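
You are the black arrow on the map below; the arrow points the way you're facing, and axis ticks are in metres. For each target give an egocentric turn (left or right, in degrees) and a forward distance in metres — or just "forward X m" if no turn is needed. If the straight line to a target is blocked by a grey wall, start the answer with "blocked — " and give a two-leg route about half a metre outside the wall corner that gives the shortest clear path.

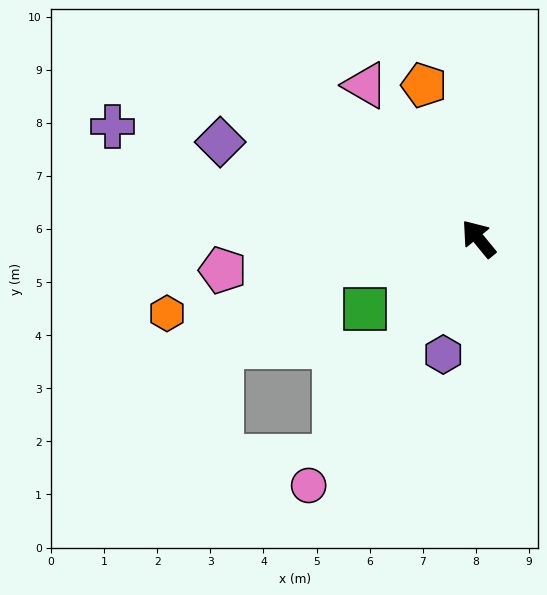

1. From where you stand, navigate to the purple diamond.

turn left 30°, forward 5.2 m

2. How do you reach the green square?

turn left 82°, forward 2.5 m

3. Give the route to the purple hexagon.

turn left 124°, forward 2.3 m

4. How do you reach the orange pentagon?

turn right 20°, forward 3.1 m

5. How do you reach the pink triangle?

turn right 3°, forward 3.6 m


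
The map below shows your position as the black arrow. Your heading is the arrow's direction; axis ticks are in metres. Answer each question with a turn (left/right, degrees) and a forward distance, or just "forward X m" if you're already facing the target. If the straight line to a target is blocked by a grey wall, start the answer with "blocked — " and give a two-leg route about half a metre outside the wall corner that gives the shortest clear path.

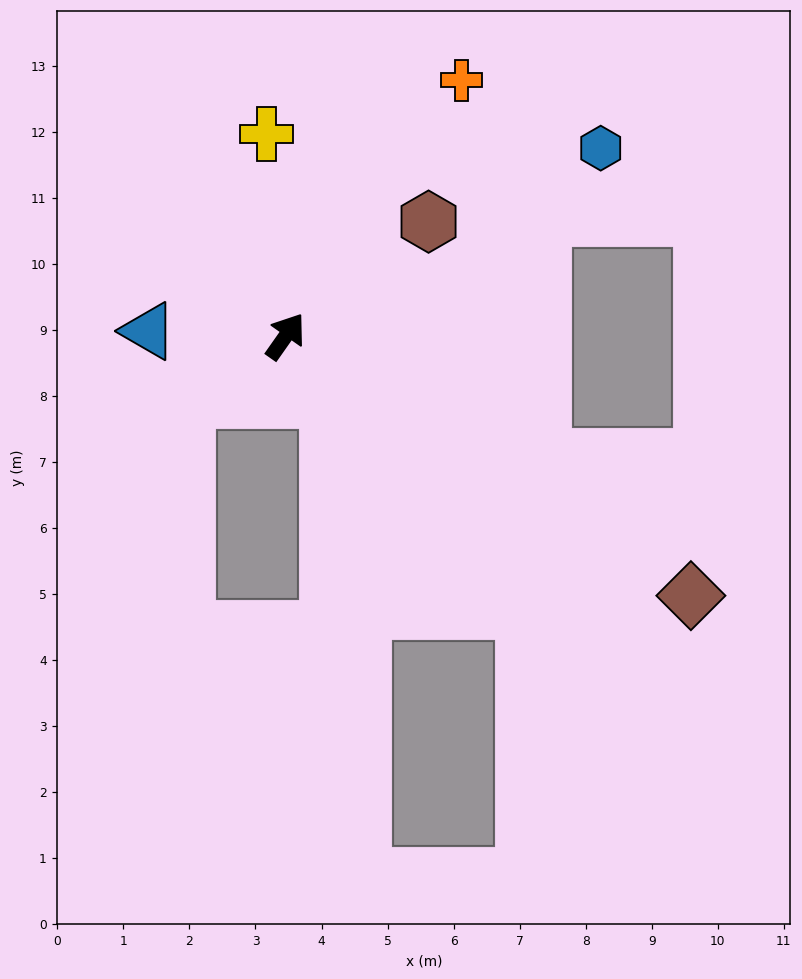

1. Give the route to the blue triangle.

turn left 123°, forward 2.1 m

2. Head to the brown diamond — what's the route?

turn right 88°, forward 7.3 m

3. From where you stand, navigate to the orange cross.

forward 4.7 m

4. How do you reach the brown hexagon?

turn right 16°, forward 2.8 m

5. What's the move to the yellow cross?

turn left 41°, forward 3.1 m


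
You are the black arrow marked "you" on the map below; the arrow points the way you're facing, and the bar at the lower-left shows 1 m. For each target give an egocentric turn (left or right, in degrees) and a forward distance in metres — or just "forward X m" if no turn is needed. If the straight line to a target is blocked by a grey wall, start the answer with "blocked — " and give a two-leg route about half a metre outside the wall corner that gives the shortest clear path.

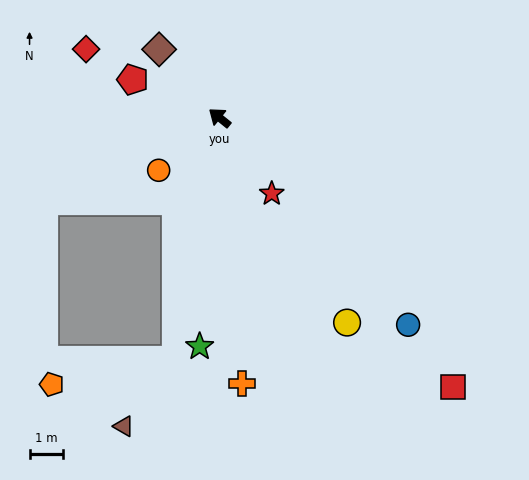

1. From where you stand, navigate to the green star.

turn left 124°, forward 6.8 m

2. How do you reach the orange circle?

turn left 80°, forward 2.4 m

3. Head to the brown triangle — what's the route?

blocked — turn left 119°, forward 7.3 m, then turn right 29°, forward 2.5 m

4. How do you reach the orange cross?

turn left 134°, forward 7.9 m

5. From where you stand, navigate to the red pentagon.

turn left 15°, forward 2.8 m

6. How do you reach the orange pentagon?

blocked — turn left 119°, forward 7.3 m, then turn right 69°, forward 3.7 m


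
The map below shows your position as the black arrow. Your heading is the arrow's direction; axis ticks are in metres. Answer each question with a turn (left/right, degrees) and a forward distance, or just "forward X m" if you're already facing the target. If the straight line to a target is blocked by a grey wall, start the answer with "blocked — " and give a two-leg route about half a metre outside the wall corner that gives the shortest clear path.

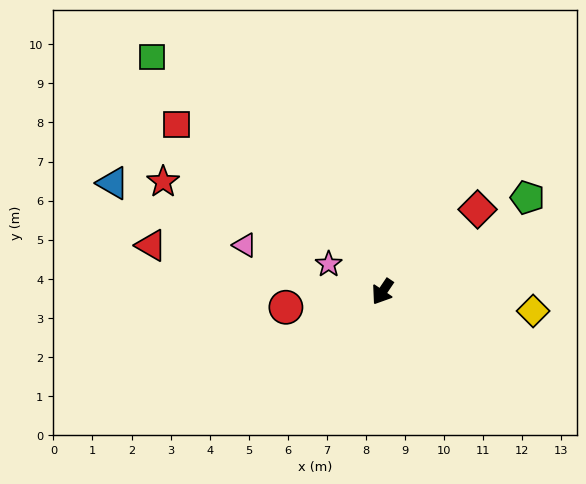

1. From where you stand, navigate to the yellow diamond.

turn left 117°, forward 3.9 m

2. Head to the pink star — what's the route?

turn right 83°, forward 1.5 m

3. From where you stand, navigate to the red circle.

turn right 47°, forward 2.5 m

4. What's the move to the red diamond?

turn left 165°, forward 3.2 m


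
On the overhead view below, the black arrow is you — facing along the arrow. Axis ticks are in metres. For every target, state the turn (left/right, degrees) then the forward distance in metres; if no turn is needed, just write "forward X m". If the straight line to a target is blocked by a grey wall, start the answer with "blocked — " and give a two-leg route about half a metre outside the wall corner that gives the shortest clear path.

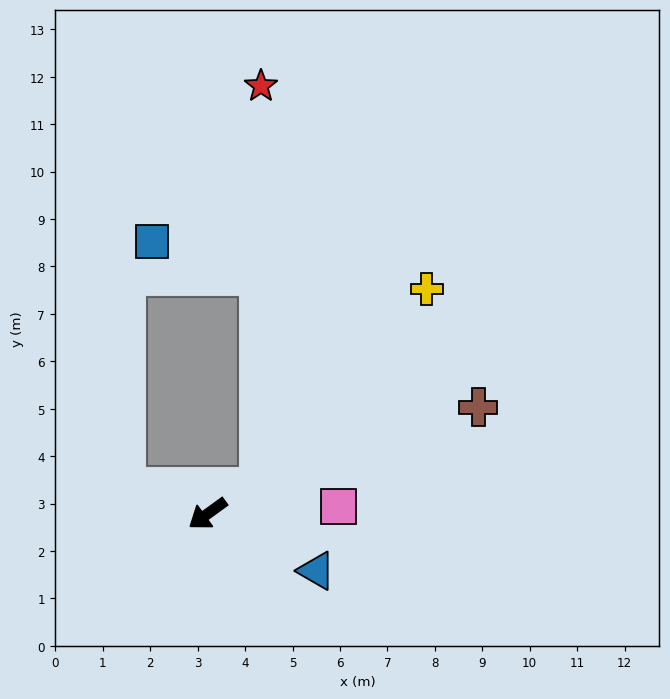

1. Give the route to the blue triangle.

turn left 116°, forward 2.6 m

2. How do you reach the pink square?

turn left 147°, forward 2.8 m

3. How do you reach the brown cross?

turn left 166°, forward 6.1 m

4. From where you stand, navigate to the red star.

blocked — turn left 171°, forward 1.2 m, then turn left 63°, forward 8.5 m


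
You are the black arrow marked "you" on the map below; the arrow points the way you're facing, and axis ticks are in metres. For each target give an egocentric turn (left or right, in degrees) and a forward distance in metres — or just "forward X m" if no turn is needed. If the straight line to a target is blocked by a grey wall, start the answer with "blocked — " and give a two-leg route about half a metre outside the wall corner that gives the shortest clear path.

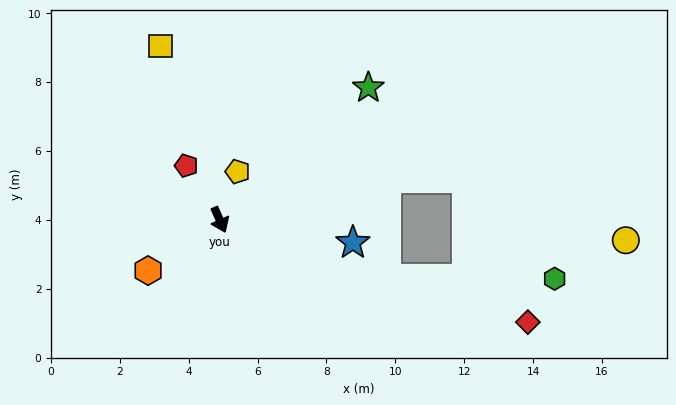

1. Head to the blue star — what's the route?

turn left 56°, forward 3.9 m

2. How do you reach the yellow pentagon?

turn left 136°, forward 1.5 m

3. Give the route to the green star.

turn left 108°, forward 5.8 m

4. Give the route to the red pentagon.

turn right 172°, forward 1.8 m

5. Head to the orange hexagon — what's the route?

turn right 79°, forward 2.5 m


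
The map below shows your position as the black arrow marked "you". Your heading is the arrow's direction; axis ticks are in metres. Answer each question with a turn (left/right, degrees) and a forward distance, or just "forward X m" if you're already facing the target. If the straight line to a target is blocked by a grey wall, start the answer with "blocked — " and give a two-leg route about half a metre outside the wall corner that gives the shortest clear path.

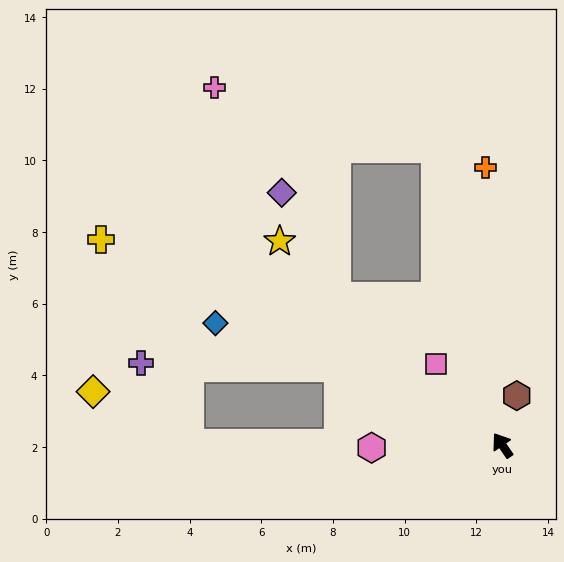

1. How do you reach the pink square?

turn left 5°, forward 2.9 m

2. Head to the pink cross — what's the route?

blocked — turn right 22°, forward 8.5 m, then turn left 63°, forward 6.4 m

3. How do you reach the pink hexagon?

turn left 57°, forward 3.6 m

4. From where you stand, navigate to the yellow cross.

turn left 28°, forward 12.6 m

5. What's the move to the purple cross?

blocked — turn left 30°, forward 5.0 m, then turn left 24°, forward 5.5 m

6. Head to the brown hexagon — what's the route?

turn right 51°, forward 1.4 m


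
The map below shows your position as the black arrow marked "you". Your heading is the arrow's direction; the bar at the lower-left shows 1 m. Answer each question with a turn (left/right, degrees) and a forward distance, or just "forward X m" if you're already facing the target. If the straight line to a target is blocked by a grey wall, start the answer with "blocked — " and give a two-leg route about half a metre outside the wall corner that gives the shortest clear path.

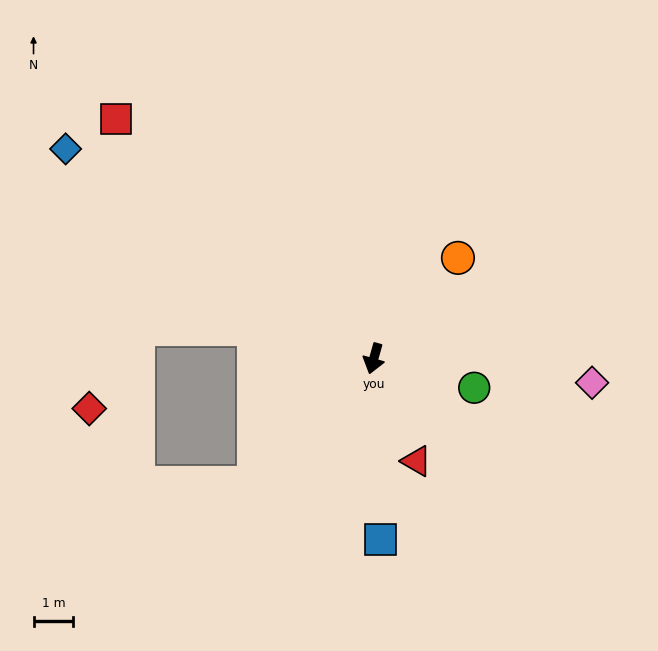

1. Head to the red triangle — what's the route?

turn left 38°, forward 2.8 m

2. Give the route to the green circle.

turn left 90°, forward 2.6 m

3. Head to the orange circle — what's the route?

turn left 156°, forward 3.3 m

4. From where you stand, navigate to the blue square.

turn left 18°, forward 4.6 m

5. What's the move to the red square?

turn right 117°, forward 8.9 m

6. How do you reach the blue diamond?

turn right 109°, forward 9.4 m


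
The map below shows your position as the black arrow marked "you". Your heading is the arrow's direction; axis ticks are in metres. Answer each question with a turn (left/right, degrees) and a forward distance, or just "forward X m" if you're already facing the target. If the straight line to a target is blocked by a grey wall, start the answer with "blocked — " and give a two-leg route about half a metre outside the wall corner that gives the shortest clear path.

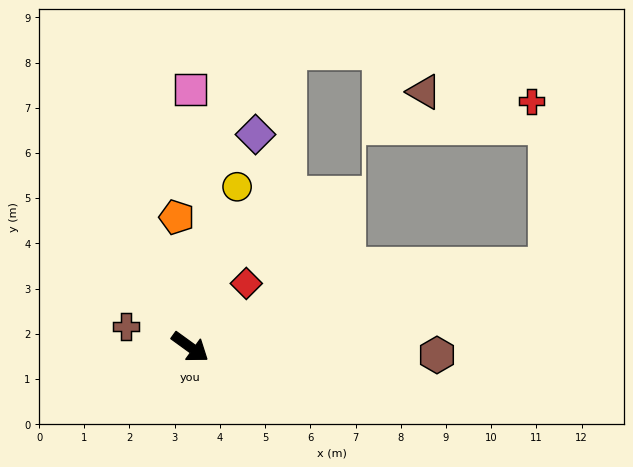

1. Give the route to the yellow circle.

turn left 110°, forward 3.7 m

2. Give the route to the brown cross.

turn right 162°, forward 1.5 m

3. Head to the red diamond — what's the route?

turn left 84°, forward 1.9 m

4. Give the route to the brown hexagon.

turn left 34°, forward 5.5 m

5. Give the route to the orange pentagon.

turn left 132°, forward 2.9 m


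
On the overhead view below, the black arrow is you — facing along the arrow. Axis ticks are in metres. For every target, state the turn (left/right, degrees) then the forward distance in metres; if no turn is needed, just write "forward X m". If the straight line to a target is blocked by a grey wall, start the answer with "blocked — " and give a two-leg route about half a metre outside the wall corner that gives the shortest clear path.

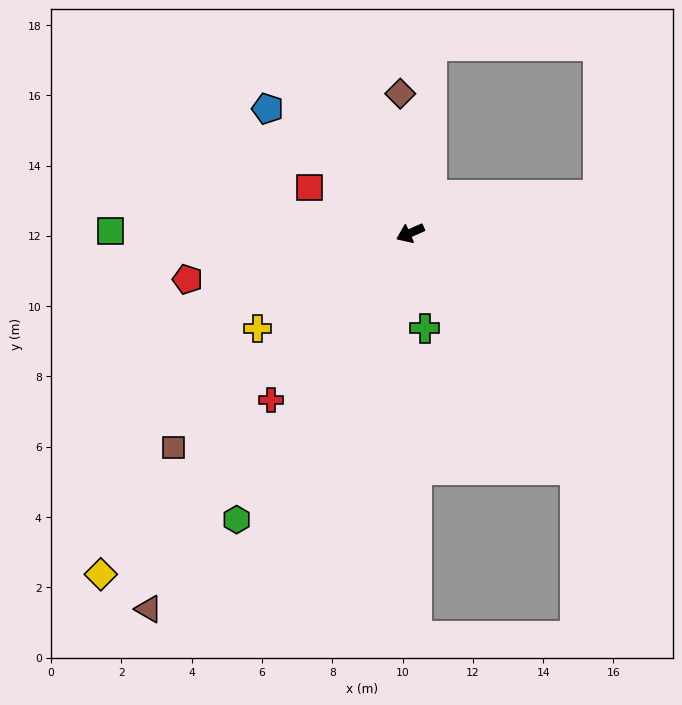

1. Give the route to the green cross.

turn left 75°, forward 2.7 m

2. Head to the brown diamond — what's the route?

turn right 110°, forward 4.0 m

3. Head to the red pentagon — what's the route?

turn right 12°, forward 6.5 m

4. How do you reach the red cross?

turn left 26°, forward 6.2 m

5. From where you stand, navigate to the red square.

turn right 48°, forward 3.1 m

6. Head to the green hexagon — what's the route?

turn left 35°, forward 9.5 m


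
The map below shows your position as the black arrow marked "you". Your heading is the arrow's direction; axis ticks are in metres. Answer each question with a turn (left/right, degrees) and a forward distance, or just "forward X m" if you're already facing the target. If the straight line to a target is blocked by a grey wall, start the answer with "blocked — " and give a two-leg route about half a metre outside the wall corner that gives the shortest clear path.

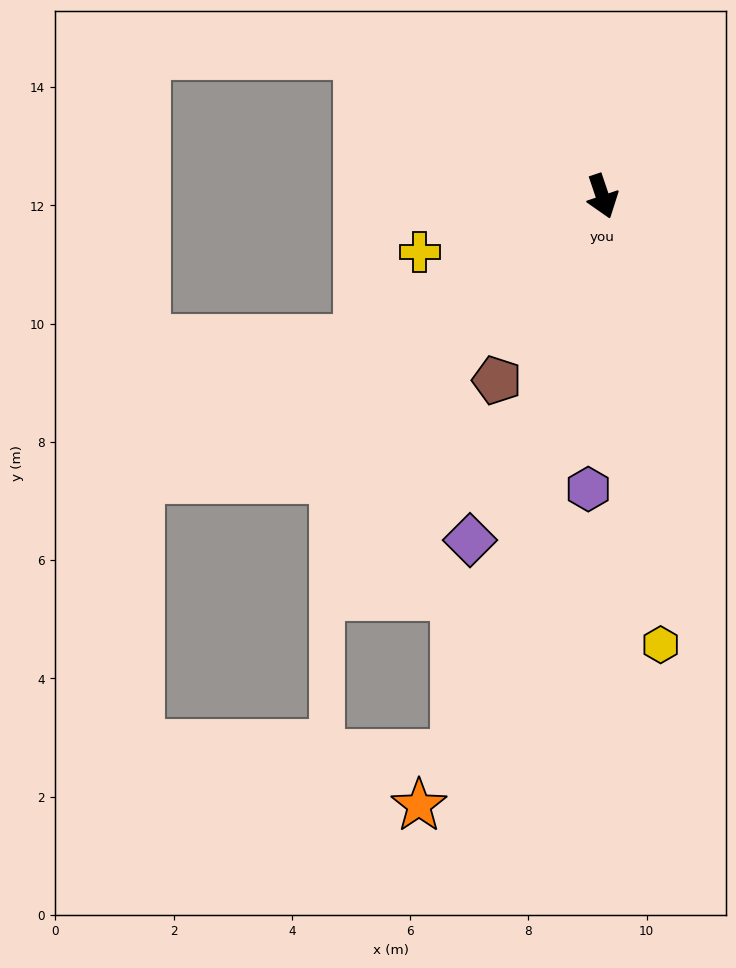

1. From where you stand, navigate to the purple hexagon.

turn right 21°, forward 5.0 m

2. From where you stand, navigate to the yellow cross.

turn right 92°, forward 3.2 m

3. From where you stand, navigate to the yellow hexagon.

turn right 11°, forward 7.6 m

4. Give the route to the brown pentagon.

turn right 49°, forward 3.6 m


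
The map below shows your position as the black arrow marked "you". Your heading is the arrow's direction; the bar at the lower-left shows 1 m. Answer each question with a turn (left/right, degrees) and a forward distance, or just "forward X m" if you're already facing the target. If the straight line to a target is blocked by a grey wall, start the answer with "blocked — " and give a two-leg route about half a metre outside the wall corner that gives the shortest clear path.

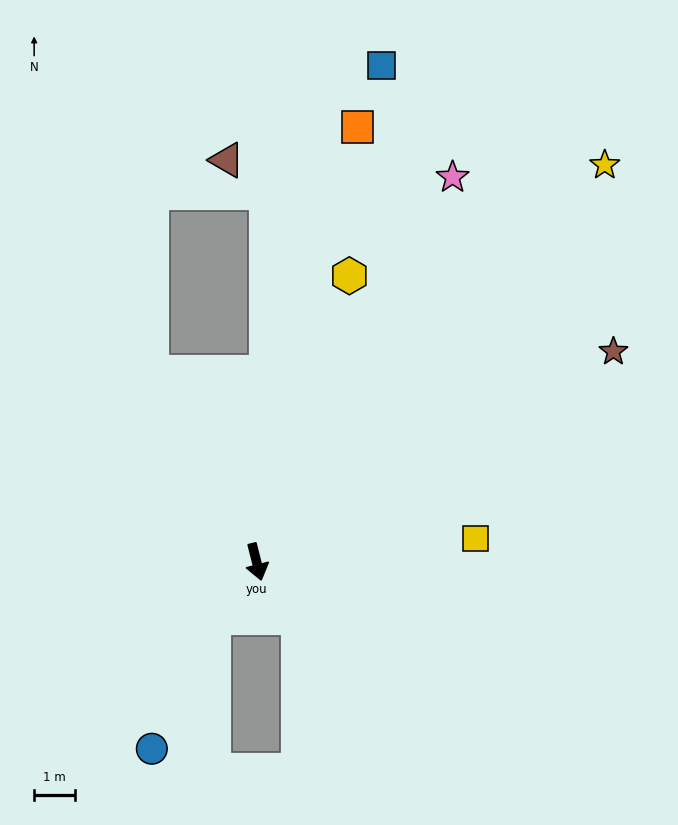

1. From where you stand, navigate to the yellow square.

turn left 82°, forward 5.3 m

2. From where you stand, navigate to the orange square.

turn left 153°, forward 10.8 m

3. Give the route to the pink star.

turn left 139°, forward 10.4 m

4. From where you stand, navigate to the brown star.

turn left 106°, forward 10.0 m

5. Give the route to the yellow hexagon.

turn left 148°, forward 7.3 m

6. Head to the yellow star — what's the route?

turn left 125°, forward 12.8 m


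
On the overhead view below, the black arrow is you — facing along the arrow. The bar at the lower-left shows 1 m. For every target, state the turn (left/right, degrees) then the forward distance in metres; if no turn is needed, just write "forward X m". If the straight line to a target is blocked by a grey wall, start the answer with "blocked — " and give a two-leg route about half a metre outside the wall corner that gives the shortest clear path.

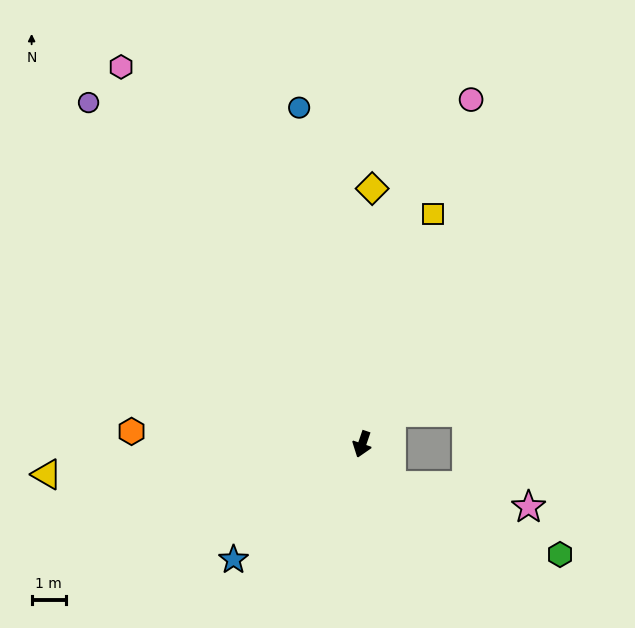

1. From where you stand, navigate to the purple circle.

turn right 122°, forward 12.8 m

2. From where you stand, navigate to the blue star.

turn right 29°, forward 5.1 m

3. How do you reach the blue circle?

turn right 151°, forward 10.0 m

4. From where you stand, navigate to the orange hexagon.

turn right 74°, forward 6.8 m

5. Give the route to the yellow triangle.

turn right 66°, forward 9.3 m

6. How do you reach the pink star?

blocked — turn left 54°, forward 1.5 m, then turn left 46°, forward 4.1 m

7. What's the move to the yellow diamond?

turn right 163°, forward 7.5 m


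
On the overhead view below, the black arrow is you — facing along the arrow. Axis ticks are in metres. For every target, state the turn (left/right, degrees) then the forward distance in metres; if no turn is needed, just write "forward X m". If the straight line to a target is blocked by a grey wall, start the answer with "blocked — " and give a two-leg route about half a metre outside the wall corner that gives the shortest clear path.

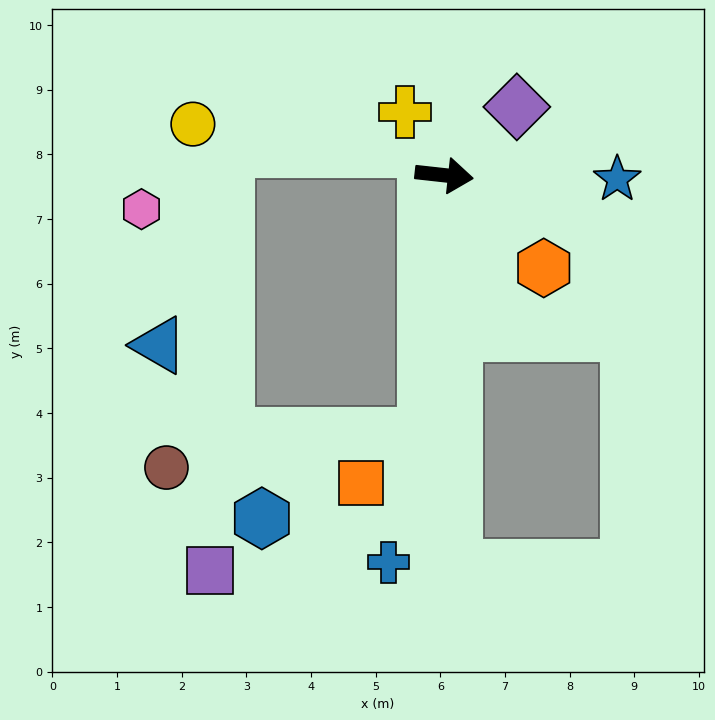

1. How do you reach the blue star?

turn left 5°, forward 2.7 m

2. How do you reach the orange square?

blocked — turn right 88°, forward 4.0 m, then turn right 49°, forward 1.2 m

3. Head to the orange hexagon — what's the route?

turn right 37°, forward 2.1 m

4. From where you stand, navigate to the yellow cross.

turn left 128°, forward 1.1 m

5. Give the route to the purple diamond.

turn left 50°, forward 1.5 m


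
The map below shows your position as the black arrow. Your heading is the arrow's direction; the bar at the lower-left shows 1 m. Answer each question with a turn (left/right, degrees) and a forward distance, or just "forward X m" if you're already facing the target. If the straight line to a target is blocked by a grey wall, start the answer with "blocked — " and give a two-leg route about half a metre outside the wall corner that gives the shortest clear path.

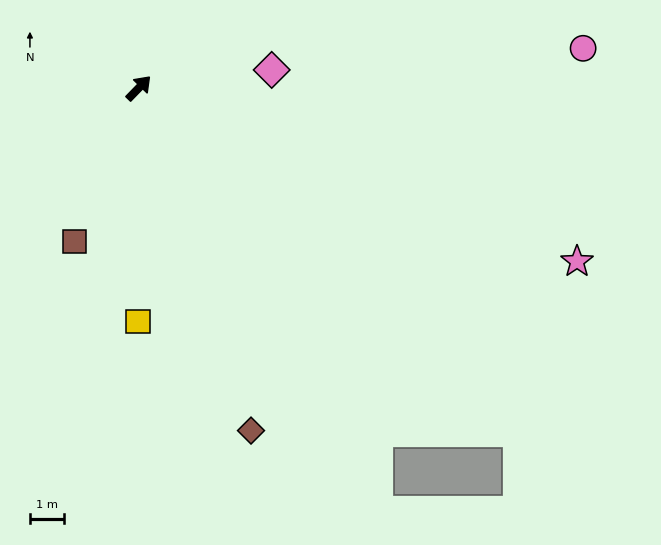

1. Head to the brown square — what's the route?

turn right 159°, forward 4.8 m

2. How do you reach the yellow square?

turn right 136°, forward 6.8 m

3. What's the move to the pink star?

turn right 67°, forward 13.6 m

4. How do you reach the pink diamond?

turn right 38°, forward 3.9 m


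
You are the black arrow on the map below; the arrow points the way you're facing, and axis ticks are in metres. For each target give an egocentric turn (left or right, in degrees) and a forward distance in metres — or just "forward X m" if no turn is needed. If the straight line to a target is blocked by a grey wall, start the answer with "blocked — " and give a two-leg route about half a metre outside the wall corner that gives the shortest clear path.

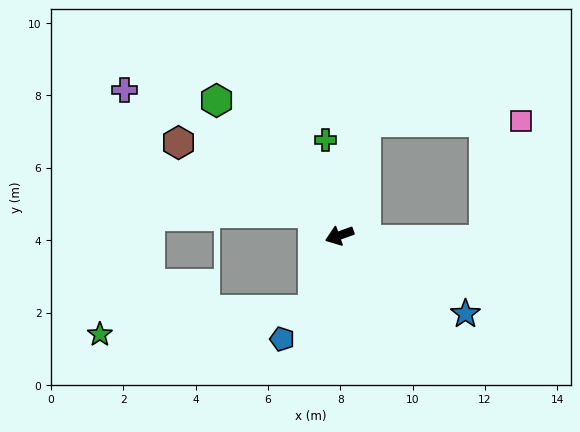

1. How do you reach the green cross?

turn right 101°, forward 2.7 m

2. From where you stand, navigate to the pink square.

blocked — turn right 123°, forward 3.2 m, then turn right 76°, forward 4.3 m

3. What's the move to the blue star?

turn left 128°, forward 4.1 m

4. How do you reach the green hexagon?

turn right 67°, forward 5.0 m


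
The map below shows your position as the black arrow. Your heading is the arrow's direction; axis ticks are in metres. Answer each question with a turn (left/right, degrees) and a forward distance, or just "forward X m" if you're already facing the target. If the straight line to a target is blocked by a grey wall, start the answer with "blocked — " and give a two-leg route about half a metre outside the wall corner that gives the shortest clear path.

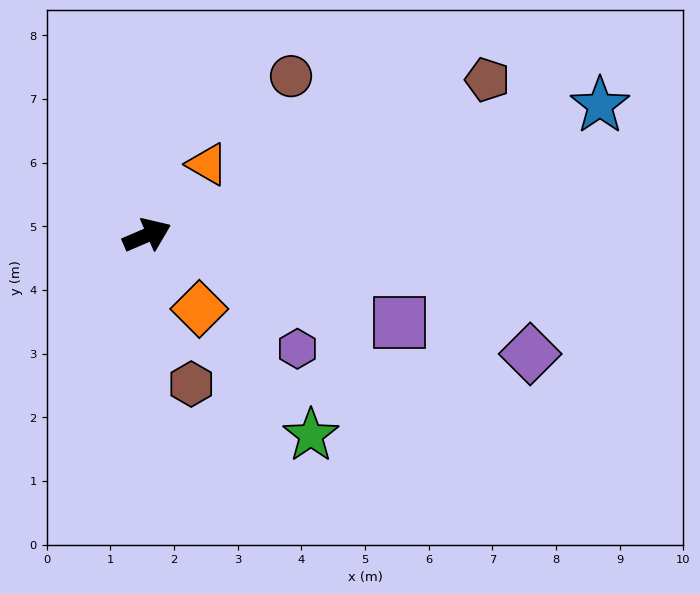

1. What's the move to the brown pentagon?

forward 5.9 m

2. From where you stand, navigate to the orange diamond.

turn right 78°, forward 1.4 m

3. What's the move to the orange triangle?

turn left 26°, forward 1.5 m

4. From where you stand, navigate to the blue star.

turn right 7°, forward 7.4 m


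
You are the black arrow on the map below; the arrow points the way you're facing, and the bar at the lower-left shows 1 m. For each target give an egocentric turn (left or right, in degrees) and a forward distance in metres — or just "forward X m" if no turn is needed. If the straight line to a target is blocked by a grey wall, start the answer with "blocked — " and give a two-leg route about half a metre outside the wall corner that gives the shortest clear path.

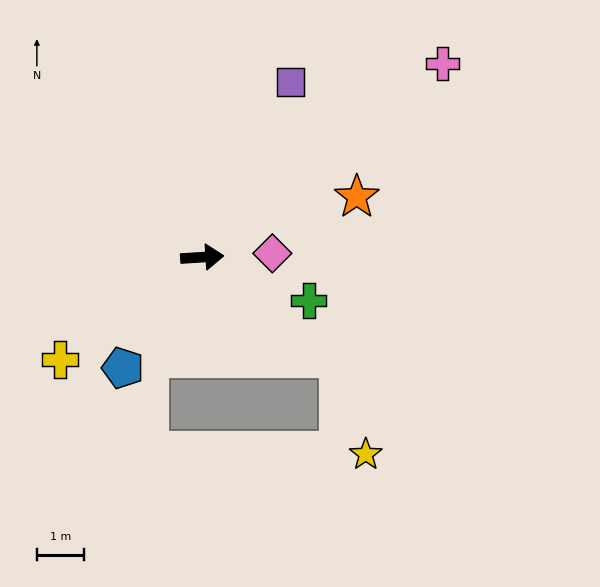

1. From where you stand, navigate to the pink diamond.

forward 1.5 m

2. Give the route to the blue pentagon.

turn right 129°, forward 2.9 m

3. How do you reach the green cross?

turn right 26°, forward 2.5 m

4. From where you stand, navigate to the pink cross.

turn left 35°, forward 6.6 m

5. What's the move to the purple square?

turn left 60°, forward 4.2 m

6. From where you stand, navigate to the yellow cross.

turn right 148°, forward 3.7 m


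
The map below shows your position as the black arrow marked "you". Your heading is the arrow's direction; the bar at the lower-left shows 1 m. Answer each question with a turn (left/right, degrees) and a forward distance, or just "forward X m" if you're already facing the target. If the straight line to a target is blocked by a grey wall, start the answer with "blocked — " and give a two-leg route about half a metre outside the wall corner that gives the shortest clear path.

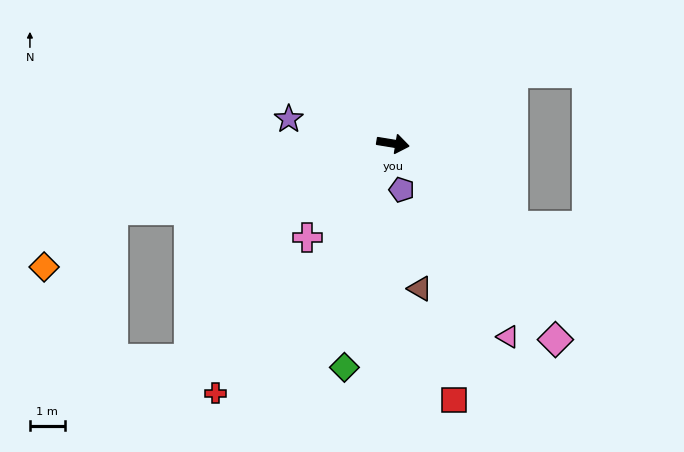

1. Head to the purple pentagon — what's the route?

turn right 70°, forward 1.4 m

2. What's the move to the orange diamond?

blocked — turn right 157°, forward 8.3 m, then turn left 25°, forward 2.6 m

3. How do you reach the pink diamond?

turn right 41°, forward 7.3 m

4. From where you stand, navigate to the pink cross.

turn right 123°, forward 3.7 m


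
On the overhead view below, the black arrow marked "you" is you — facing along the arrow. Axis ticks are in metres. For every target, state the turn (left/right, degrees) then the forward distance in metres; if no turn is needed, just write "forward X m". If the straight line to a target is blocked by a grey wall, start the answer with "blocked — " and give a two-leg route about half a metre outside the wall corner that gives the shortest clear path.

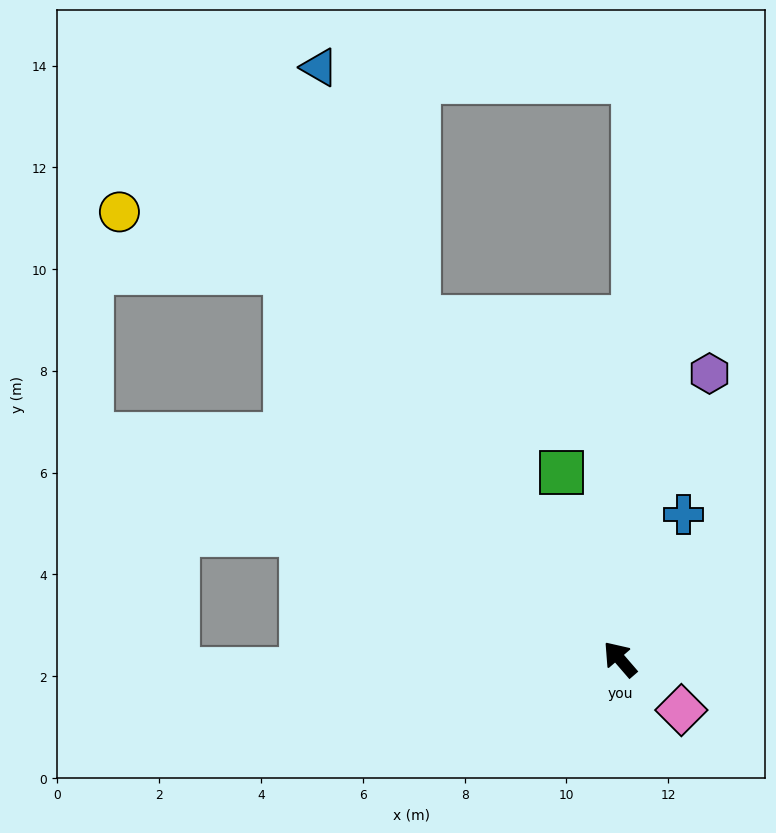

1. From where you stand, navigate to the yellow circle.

blocked — forward 10.0 m, then turn left 29°, forward 3.5 m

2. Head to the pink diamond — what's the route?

turn right 170°, forward 1.6 m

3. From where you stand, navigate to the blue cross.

turn right 65°, forward 3.1 m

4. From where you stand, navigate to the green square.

turn right 24°, forward 3.8 m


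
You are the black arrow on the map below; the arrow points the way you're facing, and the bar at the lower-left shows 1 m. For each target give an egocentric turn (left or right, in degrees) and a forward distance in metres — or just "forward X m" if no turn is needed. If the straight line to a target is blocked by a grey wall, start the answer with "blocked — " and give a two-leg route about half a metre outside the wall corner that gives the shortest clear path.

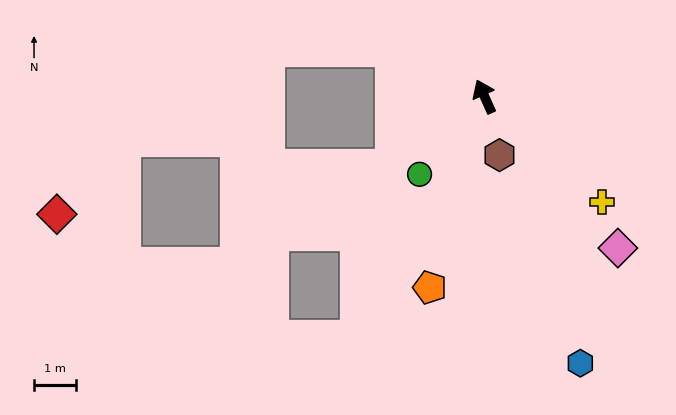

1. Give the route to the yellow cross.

turn right 156°, forward 3.8 m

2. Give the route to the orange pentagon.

turn left 140°, forward 4.8 m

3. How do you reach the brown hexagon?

turn left 170°, forward 1.5 m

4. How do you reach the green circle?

turn left 116°, forward 2.4 m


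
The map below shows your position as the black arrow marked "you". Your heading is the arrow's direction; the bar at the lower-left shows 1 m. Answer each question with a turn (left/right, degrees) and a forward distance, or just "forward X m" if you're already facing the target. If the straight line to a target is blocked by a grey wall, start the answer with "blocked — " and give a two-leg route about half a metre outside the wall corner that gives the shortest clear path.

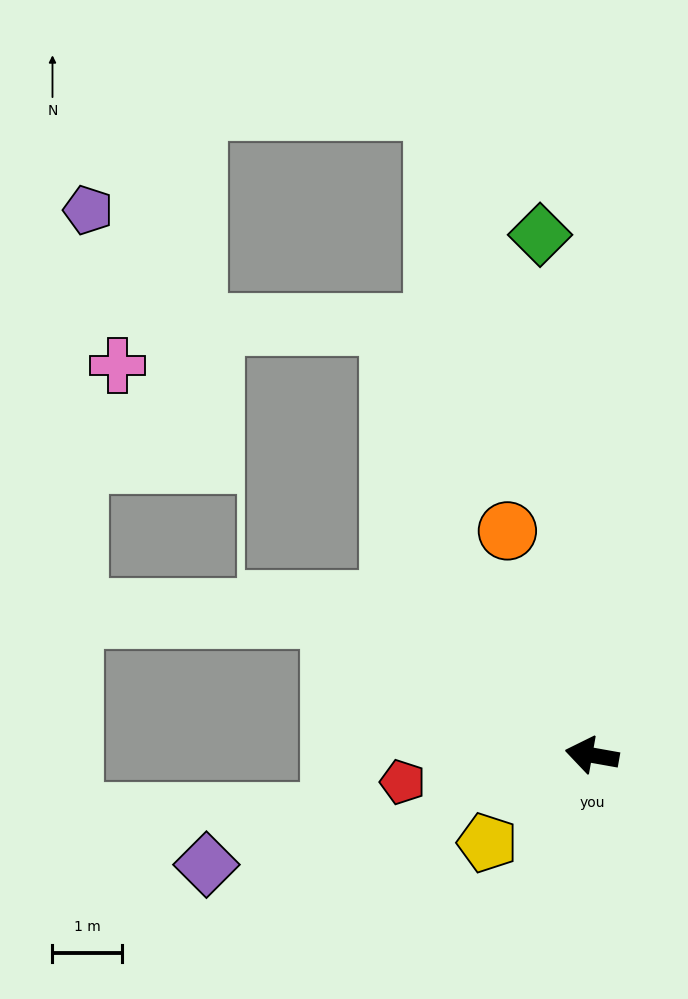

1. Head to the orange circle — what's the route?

turn right 59°, forward 3.5 m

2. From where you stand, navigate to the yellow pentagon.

turn left 50°, forward 2.0 m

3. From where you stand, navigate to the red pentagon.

turn left 18°, forward 2.8 m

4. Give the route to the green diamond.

turn right 74°, forward 7.6 m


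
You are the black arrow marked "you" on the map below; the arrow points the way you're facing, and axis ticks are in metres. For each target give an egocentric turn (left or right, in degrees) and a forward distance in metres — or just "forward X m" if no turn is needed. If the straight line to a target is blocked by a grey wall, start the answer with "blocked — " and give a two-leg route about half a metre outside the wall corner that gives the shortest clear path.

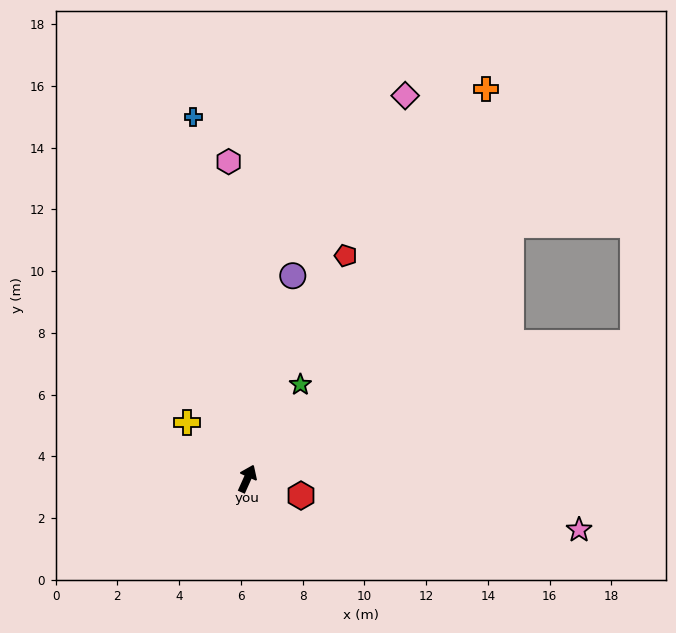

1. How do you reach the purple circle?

turn left 12°, forward 6.7 m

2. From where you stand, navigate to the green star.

turn right 5°, forward 3.5 m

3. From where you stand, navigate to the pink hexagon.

turn left 28°, forward 10.3 m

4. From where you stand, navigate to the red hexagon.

turn right 83°, forward 1.8 m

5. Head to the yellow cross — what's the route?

turn left 71°, forward 2.7 m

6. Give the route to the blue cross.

turn left 33°, forward 11.8 m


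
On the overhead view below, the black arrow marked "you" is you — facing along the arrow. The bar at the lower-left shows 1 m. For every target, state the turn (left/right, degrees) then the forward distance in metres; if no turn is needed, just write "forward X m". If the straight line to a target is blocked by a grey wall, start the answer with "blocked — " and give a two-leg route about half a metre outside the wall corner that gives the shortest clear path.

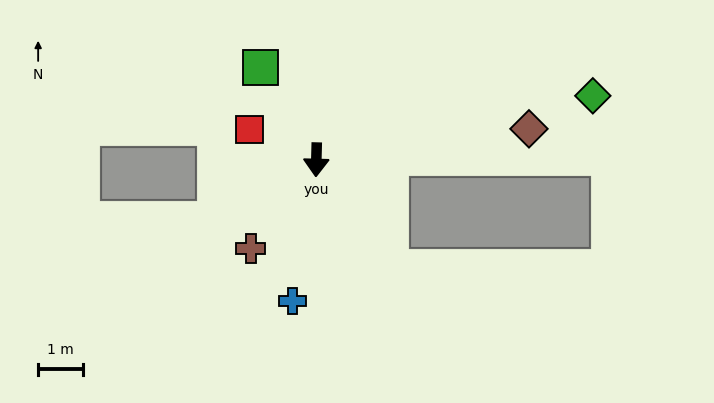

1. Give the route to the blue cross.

turn right 8°, forward 3.2 m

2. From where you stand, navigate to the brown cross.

turn right 35°, forward 2.4 m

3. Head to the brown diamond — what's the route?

turn left 100°, forward 4.8 m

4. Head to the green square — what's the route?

turn right 147°, forward 2.4 m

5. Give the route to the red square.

turn right 113°, forward 1.6 m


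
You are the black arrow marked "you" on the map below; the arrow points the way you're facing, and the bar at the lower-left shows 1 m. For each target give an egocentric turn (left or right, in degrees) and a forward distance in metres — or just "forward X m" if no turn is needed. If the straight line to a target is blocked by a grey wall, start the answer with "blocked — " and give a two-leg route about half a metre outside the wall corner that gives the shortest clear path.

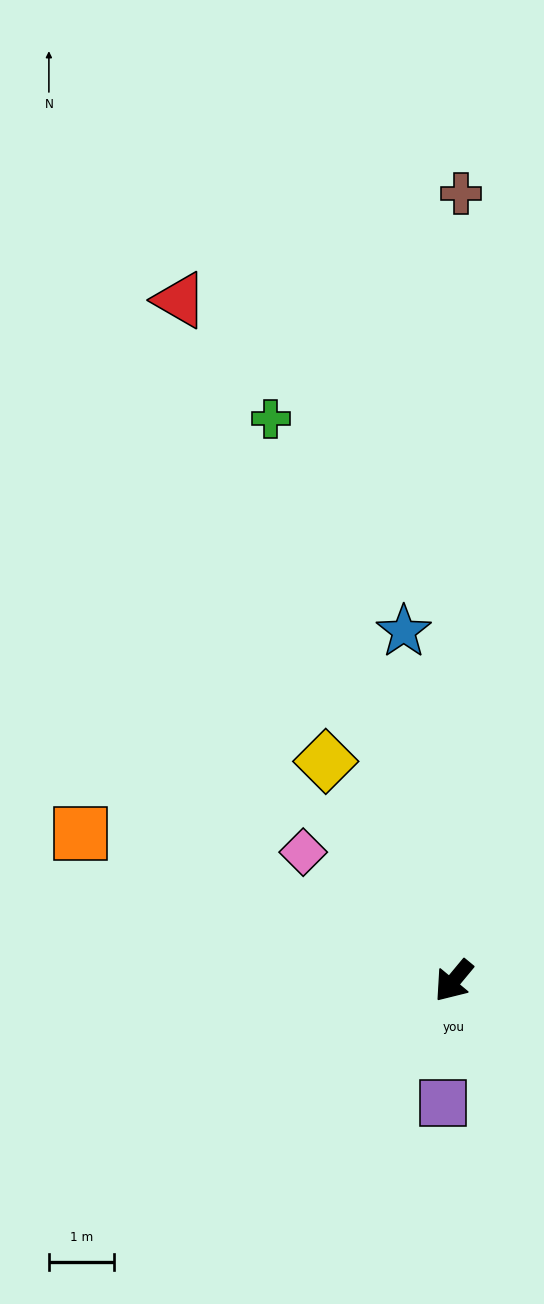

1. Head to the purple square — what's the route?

turn left 35°, forward 1.9 m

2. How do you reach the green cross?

turn right 122°, forward 9.0 m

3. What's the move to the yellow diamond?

turn right 110°, forward 3.9 m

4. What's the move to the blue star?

turn right 132°, forward 5.4 m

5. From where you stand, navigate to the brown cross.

turn right 141°, forward 12.0 m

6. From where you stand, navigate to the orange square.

turn right 72°, forward 6.1 m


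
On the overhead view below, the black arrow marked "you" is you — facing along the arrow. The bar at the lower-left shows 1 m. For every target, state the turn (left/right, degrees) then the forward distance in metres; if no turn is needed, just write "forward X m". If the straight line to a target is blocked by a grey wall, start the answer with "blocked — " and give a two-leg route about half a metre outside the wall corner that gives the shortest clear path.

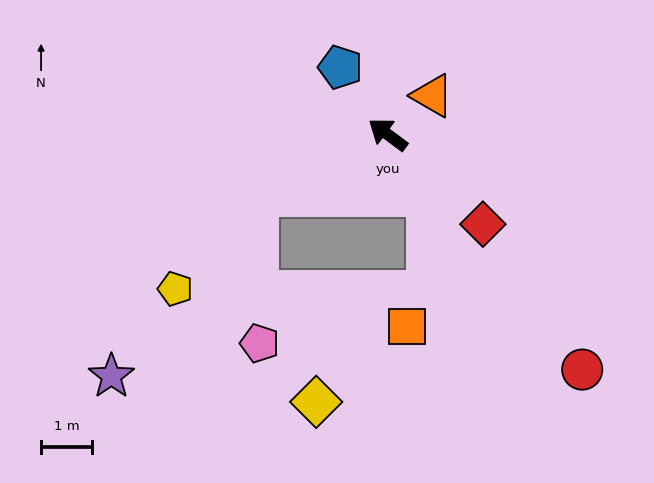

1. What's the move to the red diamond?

turn left 173°, forward 2.6 m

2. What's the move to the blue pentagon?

turn right 18°, forward 1.6 m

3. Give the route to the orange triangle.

turn right 102°, forward 1.2 m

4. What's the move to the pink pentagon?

blocked — turn left 62°, forward 2.8 m, then turn left 66°, forward 2.9 m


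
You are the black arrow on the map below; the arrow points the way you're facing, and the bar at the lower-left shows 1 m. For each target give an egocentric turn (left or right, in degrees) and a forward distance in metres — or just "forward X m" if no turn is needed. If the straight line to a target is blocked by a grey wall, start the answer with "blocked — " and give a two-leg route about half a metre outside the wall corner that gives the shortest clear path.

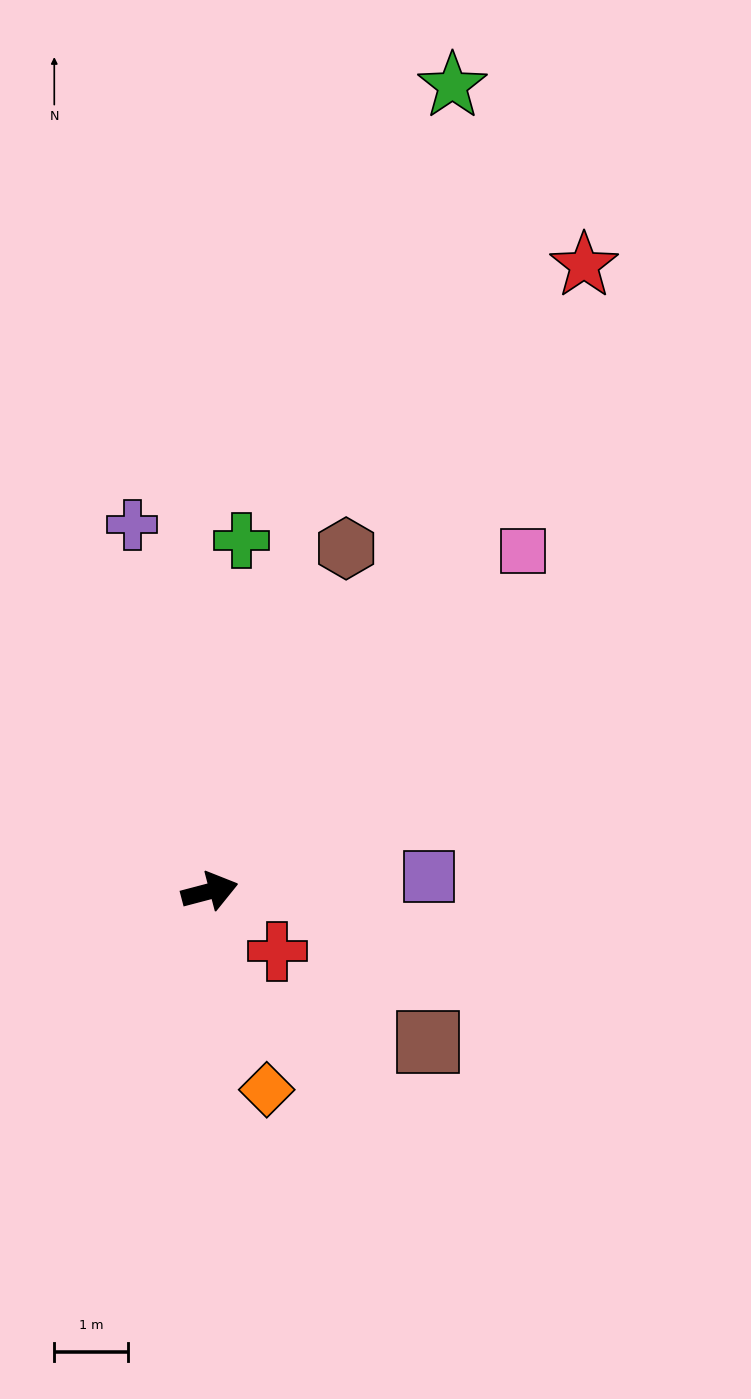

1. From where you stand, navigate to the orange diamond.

turn right 89°, forward 2.8 m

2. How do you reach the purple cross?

turn left 87°, forward 5.1 m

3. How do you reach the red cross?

turn right 56°, forward 1.2 m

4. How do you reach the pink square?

turn left 33°, forward 6.3 m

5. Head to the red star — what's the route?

turn left 44°, forward 9.9 m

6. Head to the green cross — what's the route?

turn left 70°, forward 4.8 m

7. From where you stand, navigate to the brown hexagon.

turn left 54°, forward 5.0 m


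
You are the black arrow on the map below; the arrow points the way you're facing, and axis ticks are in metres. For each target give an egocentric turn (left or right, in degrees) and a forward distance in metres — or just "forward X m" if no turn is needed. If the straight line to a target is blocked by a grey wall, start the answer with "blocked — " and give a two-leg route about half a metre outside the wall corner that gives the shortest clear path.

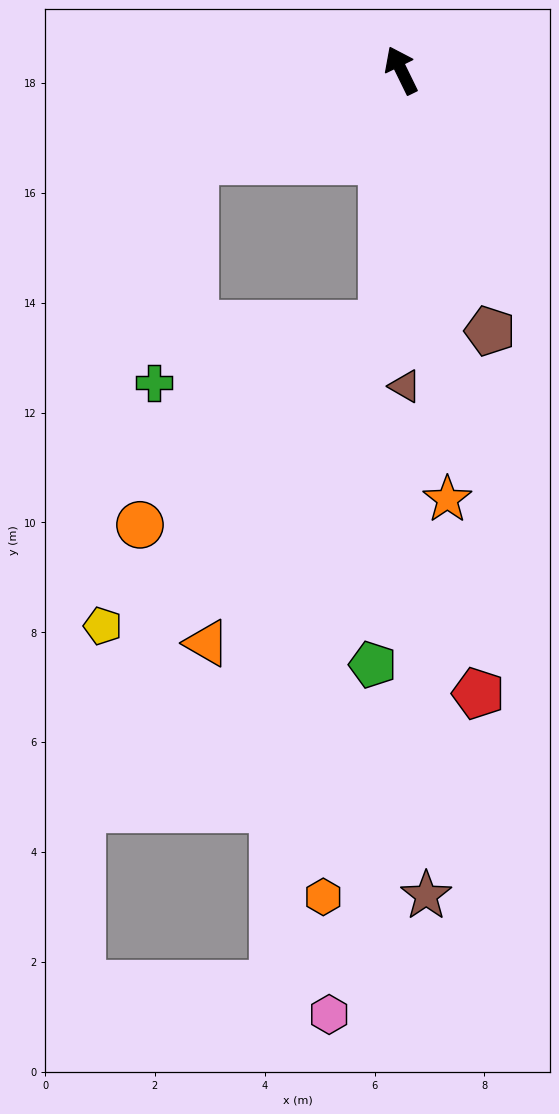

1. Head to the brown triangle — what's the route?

turn left 155°, forward 5.8 m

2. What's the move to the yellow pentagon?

blocked — turn left 150°, forward 4.6 m, then turn right 39°, forward 7.5 m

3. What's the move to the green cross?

blocked — turn left 88°, forward 4.1 m, then turn left 55°, forward 4.1 m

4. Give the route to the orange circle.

blocked — turn left 150°, forward 4.6 m, then turn right 46°, forward 5.7 m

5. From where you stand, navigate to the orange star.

turn left 160°, forward 7.9 m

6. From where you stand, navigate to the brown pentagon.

turn left 173°, forward 5.0 m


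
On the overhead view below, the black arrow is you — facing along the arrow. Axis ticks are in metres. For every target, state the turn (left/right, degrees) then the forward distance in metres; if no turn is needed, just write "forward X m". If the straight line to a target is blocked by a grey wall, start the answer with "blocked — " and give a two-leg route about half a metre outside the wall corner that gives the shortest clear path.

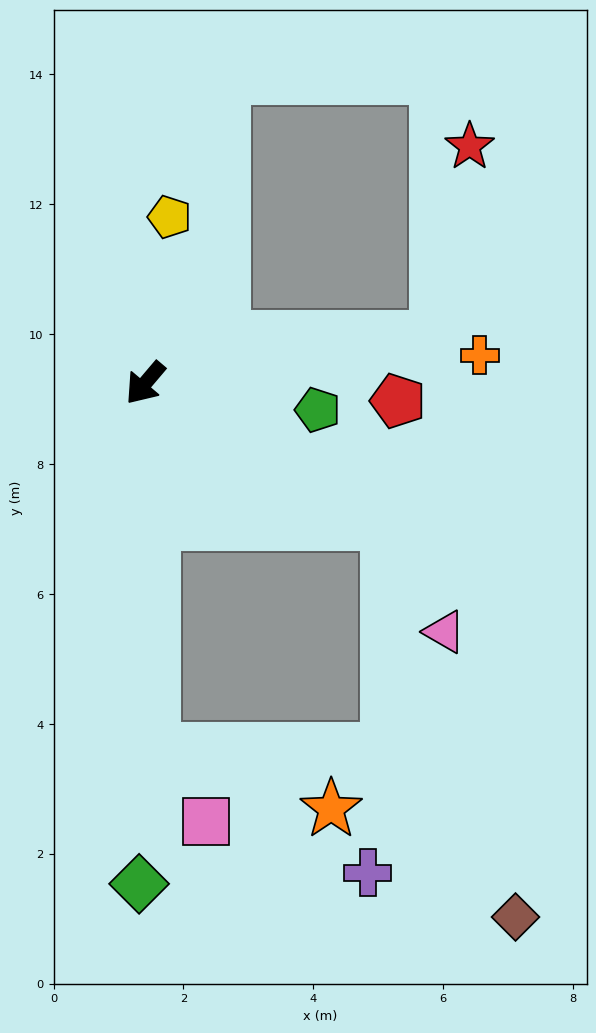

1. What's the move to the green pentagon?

turn left 122°, forward 2.7 m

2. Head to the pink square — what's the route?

blocked — turn left 41°, forward 5.7 m, then turn left 36°, forward 1.4 m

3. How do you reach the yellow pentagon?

turn right 148°, forward 2.6 m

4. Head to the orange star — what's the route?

blocked — turn left 41°, forward 5.7 m, then turn left 71°, forward 2.9 m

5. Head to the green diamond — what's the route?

turn left 40°, forward 7.7 m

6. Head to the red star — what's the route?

blocked — turn left 139°, forward 4.6 m, then turn left 72°, forward 3.0 m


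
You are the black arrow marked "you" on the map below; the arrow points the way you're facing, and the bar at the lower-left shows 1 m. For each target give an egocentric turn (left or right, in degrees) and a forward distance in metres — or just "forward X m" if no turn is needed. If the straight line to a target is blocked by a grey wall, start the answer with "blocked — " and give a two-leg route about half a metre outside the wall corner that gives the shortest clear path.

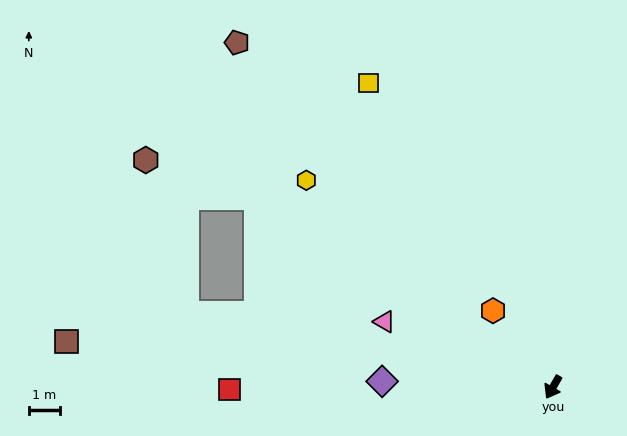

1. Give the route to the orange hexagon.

turn right 112°, forward 3.1 m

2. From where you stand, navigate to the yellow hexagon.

turn right 100°, forward 10.3 m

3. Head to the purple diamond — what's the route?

turn right 62°, forward 5.5 m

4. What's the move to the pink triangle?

turn right 81°, forward 5.8 m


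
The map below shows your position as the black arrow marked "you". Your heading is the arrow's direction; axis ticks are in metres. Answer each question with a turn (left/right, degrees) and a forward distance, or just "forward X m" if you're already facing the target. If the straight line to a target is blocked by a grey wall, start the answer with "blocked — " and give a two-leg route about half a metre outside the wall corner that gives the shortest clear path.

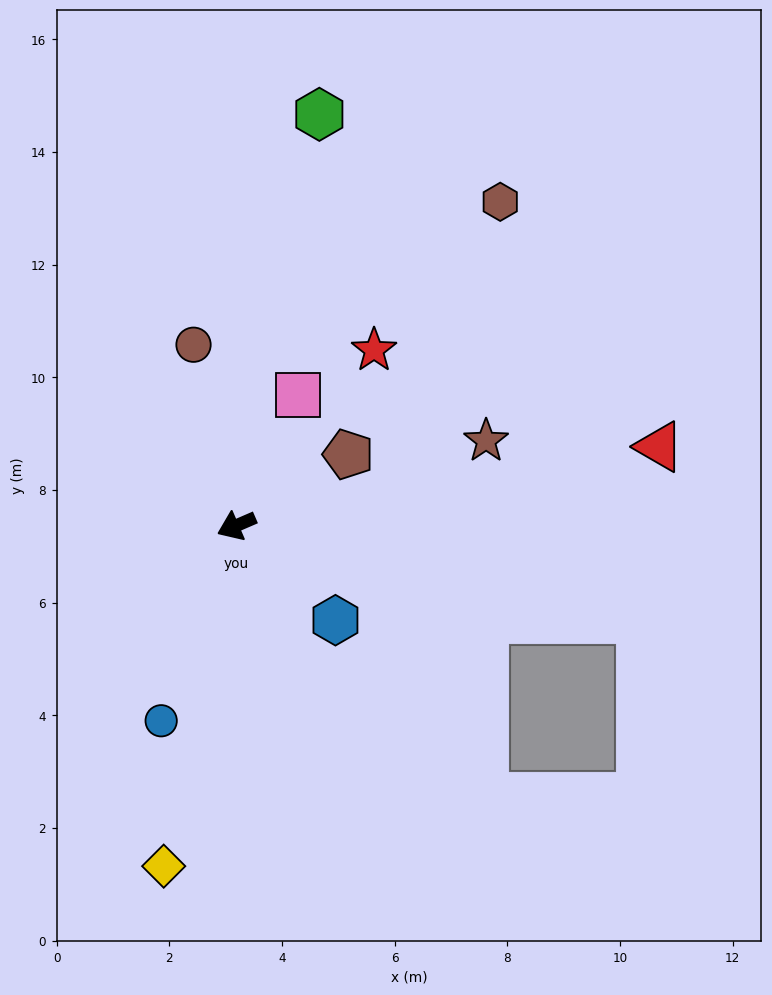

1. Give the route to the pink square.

turn right 139°, forward 2.6 m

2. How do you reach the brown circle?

turn right 100°, forward 3.3 m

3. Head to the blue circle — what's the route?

turn left 46°, forward 3.7 m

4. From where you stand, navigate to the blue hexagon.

turn left 113°, forward 2.4 m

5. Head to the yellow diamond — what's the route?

turn left 55°, forward 6.2 m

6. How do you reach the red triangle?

turn left 167°, forward 7.6 m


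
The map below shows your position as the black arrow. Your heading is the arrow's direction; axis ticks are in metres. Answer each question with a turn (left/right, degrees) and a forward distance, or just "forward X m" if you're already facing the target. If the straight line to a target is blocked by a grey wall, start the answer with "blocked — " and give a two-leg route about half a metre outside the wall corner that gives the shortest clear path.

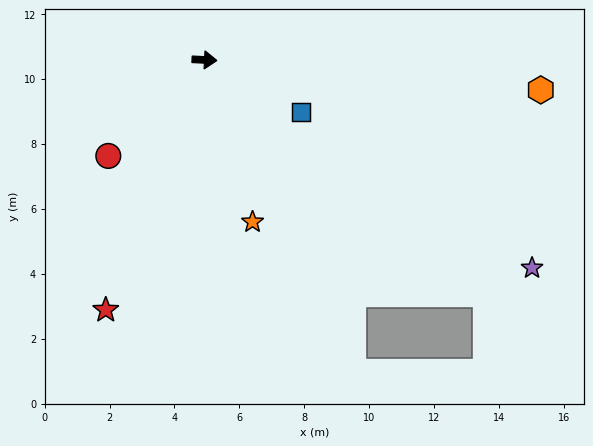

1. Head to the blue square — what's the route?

turn right 26°, forward 3.4 m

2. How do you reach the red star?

turn right 109°, forward 8.3 m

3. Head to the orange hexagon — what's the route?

turn right 2°, forward 10.4 m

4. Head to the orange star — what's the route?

turn right 71°, forward 5.2 m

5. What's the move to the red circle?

turn right 132°, forward 4.2 m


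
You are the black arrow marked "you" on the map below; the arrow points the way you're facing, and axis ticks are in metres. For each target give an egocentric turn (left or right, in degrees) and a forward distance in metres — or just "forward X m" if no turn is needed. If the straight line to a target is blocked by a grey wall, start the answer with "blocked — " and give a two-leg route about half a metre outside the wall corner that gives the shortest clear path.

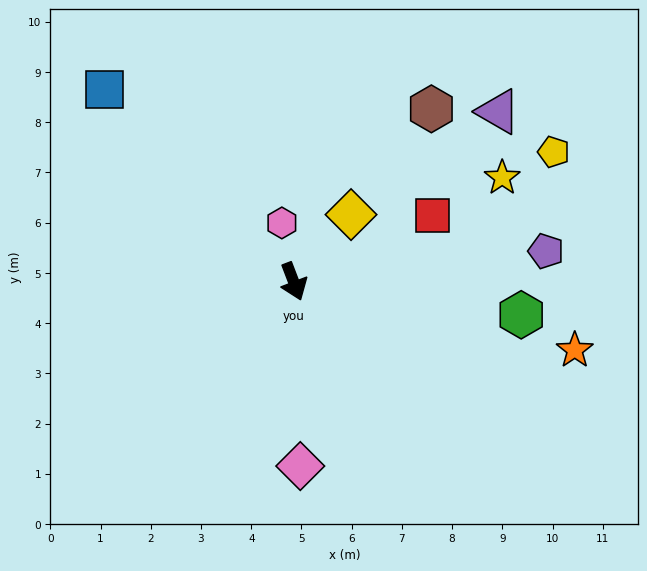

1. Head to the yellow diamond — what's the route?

turn left 118°, forward 1.8 m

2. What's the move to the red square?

turn left 94°, forward 3.1 m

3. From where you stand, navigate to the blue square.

turn right 156°, forward 5.4 m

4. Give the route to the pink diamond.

turn right 19°, forward 3.7 m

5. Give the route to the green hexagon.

turn left 61°, forward 4.6 m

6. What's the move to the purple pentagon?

turn left 76°, forward 5.1 m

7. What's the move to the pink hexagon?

turn left 170°, forward 1.2 m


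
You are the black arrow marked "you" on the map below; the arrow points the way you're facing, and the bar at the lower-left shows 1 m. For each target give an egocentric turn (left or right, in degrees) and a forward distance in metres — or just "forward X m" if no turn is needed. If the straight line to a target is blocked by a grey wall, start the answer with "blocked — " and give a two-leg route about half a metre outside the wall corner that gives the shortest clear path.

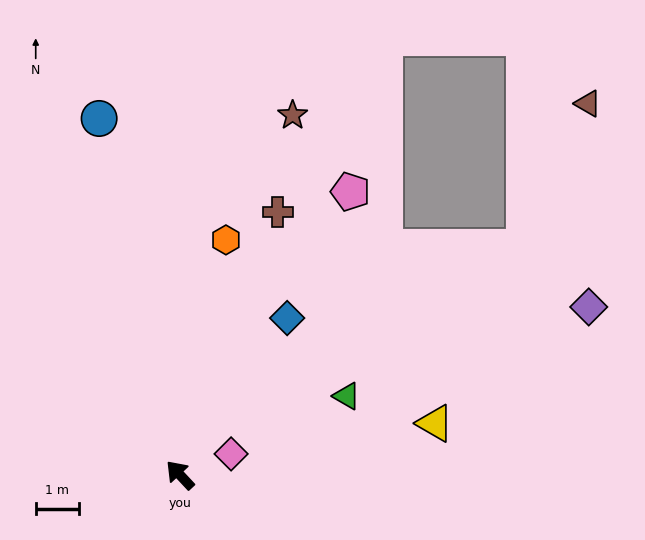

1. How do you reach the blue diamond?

turn right 77°, forward 4.4 m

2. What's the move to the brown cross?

turn right 63°, forward 6.5 m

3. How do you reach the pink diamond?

turn right 111°, forward 1.3 m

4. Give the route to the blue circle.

turn right 30°, forward 8.5 m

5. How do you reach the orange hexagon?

turn right 54°, forward 5.6 m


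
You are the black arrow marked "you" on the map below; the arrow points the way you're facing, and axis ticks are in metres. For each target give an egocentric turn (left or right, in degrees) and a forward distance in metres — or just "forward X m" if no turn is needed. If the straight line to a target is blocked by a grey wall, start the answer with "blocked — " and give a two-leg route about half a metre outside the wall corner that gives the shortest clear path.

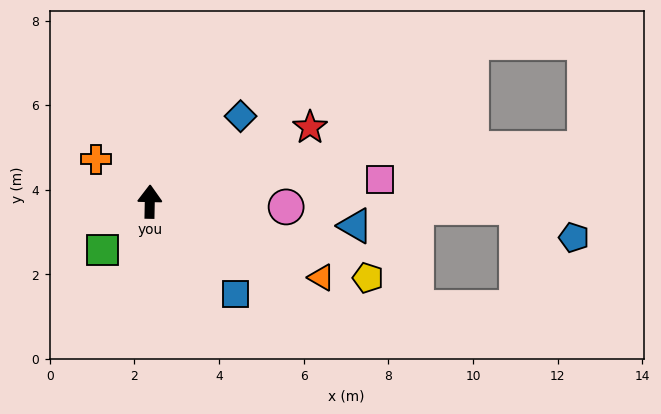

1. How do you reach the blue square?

turn right 136°, forward 3.0 m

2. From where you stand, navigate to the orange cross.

turn left 53°, forward 1.6 m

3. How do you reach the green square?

turn left 137°, forward 1.6 m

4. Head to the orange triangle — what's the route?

turn right 113°, forward 4.4 m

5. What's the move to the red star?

turn right 64°, forward 4.2 m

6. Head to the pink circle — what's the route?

turn right 91°, forward 3.2 m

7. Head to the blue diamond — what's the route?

turn right 46°, forward 2.9 m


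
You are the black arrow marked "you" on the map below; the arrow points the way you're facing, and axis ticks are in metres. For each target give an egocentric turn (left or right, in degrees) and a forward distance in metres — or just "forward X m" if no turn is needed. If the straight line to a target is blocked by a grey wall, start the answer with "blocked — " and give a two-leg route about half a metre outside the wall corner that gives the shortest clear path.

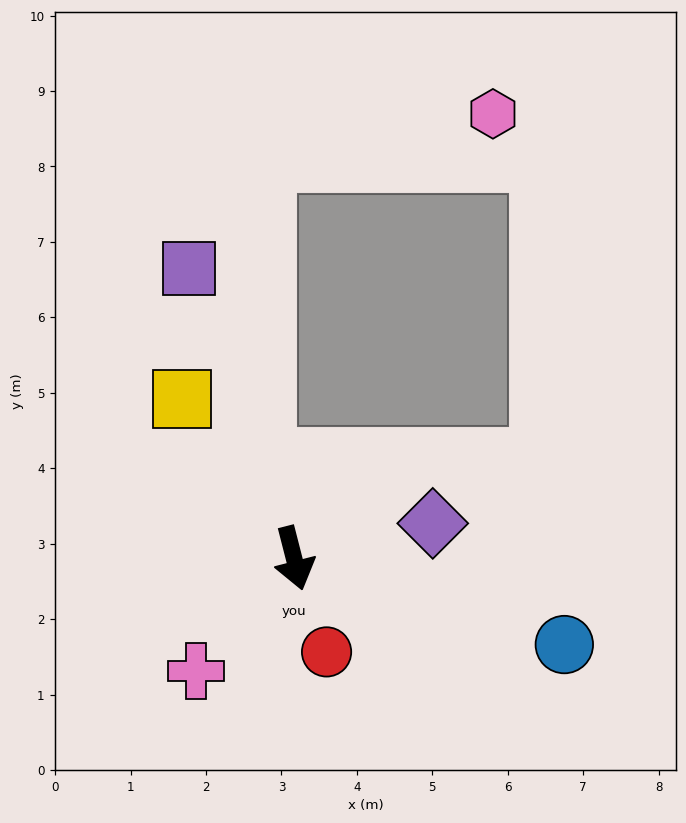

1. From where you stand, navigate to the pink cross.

turn right 55°, forward 2.0 m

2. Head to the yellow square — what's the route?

turn right 159°, forward 2.6 m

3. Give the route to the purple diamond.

turn left 90°, forward 1.9 m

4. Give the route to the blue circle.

turn left 58°, forward 3.8 m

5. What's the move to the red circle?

turn left 5°, forward 1.3 m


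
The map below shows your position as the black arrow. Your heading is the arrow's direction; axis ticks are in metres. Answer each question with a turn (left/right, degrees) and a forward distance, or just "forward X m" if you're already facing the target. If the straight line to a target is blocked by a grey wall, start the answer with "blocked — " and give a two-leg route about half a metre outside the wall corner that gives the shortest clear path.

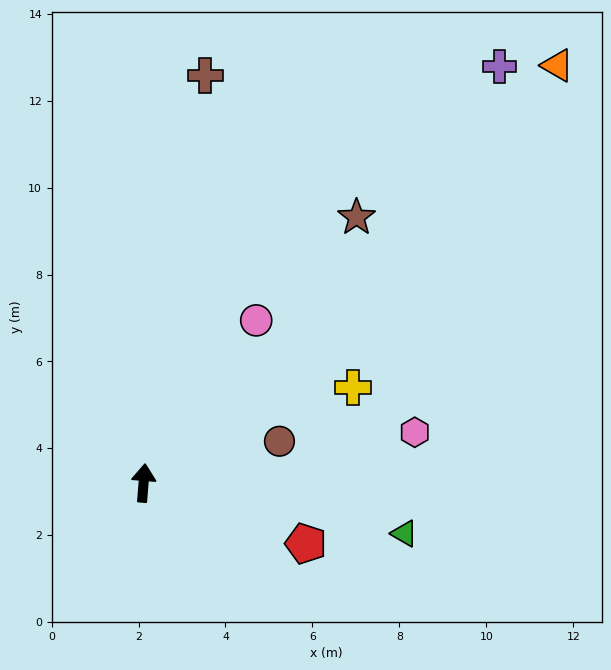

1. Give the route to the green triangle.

turn right 96°, forward 6.1 m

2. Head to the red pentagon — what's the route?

turn right 106°, forward 4.0 m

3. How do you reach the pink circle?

turn right 30°, forward 4.5 m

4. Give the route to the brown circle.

turn right 68°, forward 3.3 m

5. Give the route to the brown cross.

turn right 4°, forward 9.5 m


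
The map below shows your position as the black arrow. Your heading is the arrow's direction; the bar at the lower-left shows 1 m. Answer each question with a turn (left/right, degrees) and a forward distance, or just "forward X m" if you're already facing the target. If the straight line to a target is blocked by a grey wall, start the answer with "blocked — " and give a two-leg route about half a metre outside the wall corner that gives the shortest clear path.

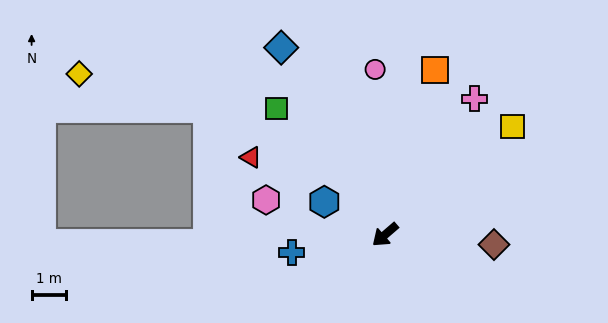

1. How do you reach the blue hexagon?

turn right 69°, forward 2.0 m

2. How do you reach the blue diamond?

turn right 102°, forward 6.2 m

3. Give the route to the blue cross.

turn right 30°, forward 2.7 m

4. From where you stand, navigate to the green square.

turn right 90°, forward 4.8 m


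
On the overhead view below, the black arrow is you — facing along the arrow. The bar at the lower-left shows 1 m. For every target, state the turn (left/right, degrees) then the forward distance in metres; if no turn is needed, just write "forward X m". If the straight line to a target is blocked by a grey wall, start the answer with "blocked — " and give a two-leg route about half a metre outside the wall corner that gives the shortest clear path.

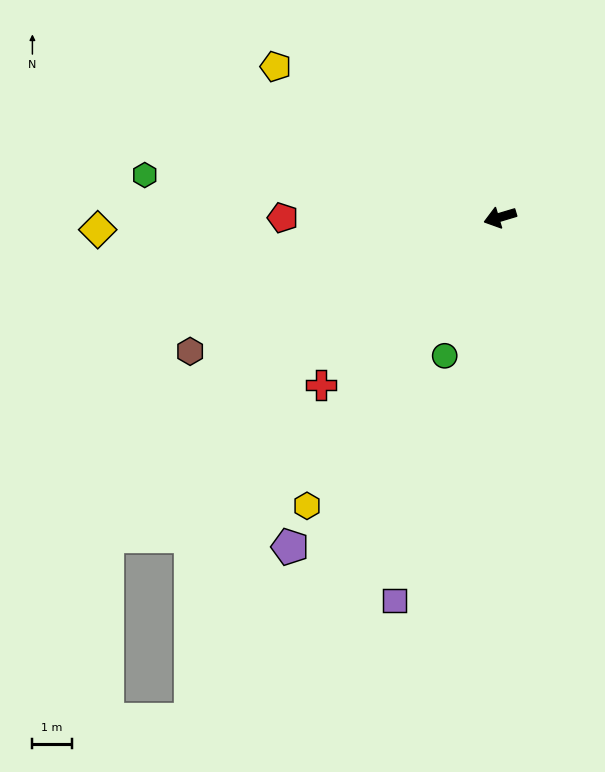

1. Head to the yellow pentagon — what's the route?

turn right 51°, forward 6.9 m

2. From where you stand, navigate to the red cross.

turn left 26°, forward 6.3 m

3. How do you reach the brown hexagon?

turn left 7°, forward 8.6 m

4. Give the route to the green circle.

turn left 52°, forward 3.8 m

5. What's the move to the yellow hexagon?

turn left 40°, forward 8.9 m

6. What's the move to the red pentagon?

turn right 17°, forward 5.6 m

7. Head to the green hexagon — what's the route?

turn right 23°, forward 9.1 m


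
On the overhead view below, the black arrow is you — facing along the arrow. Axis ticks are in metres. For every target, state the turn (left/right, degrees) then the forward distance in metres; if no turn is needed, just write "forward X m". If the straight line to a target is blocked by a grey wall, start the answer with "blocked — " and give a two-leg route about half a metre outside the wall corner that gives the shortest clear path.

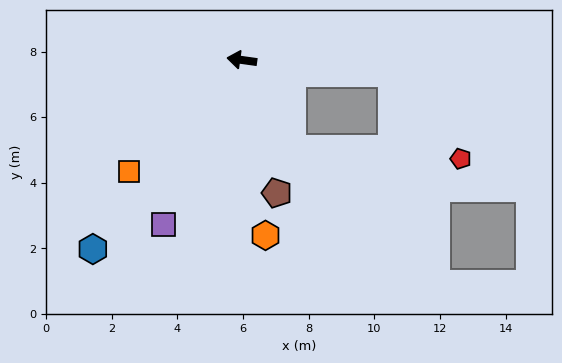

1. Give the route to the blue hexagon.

turn left 60°, forward 7.3 m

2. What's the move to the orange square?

turn left 53°, forward 4.8 m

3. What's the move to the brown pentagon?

turn left 113°, forward 4.2 m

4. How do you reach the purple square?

turn left 72°, forward 5.6 m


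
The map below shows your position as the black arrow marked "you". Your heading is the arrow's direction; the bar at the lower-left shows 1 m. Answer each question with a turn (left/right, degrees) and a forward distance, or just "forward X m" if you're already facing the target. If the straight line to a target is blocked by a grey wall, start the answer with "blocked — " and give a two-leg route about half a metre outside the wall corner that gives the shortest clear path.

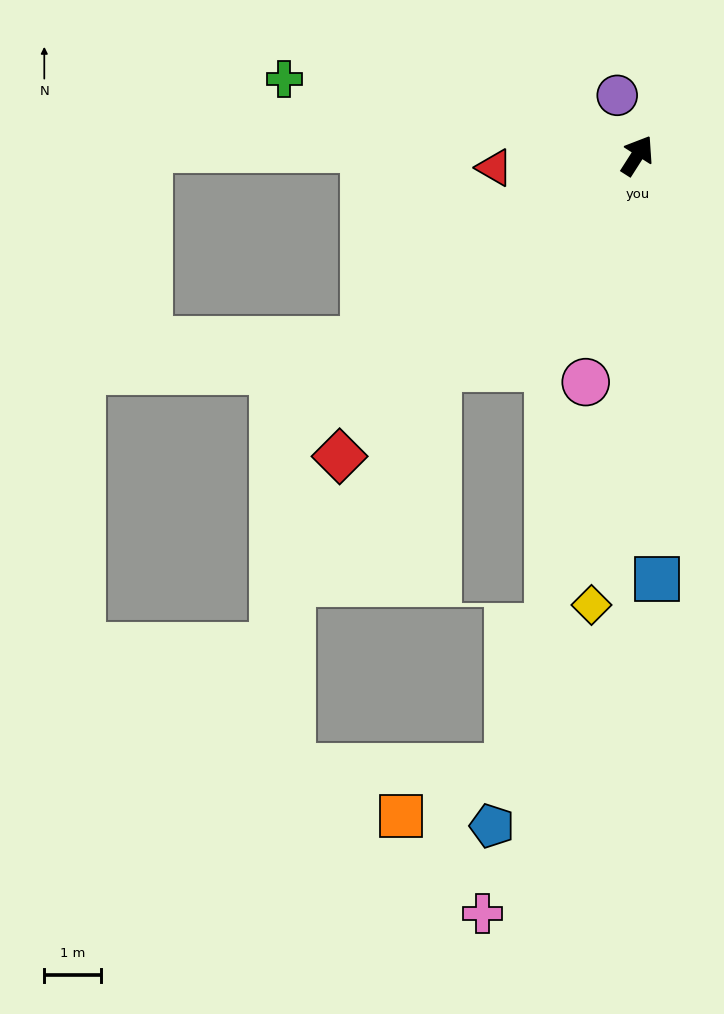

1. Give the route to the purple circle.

turn left 51°, forward 1.1 m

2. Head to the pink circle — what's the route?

turn right 160°, forward 4.1 m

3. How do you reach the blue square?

turn right 145°, forward 7.5 m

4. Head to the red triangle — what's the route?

turn left 127°, forward 2.5 m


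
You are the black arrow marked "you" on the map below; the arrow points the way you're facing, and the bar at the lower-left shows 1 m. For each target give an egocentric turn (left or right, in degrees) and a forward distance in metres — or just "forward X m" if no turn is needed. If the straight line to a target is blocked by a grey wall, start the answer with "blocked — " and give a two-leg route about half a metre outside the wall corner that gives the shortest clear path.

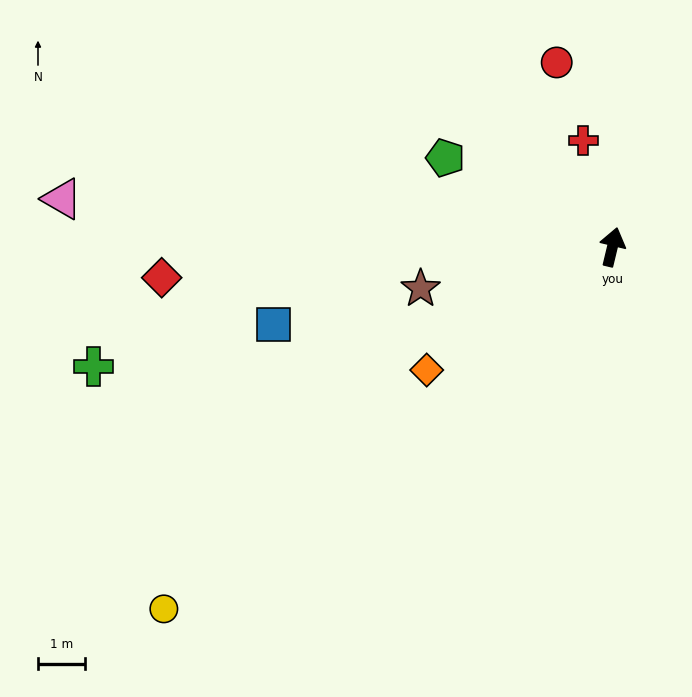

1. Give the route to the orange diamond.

turn left 137°, forward 4.7 m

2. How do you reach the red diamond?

turn left 107°, forward 9.5 m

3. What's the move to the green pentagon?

turn left 75°, forward 4.0 m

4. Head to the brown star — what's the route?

turn left 116°, forward 4.1 m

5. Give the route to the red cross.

turn left 29°, forward 2.3 m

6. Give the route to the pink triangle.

turn left 99°, forward 11.7 m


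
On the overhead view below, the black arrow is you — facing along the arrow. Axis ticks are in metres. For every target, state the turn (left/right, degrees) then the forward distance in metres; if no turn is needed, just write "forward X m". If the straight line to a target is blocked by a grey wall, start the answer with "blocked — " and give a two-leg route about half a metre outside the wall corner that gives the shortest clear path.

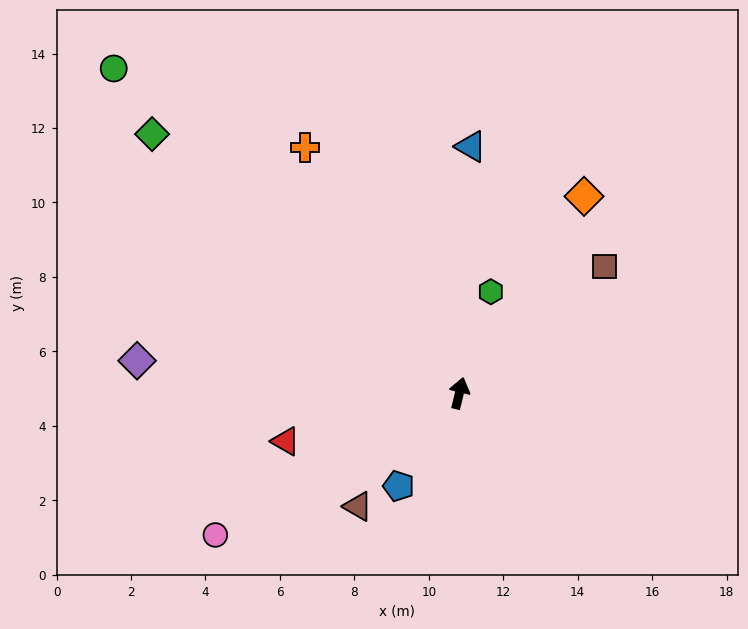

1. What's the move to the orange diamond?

turn right 19°, forward 6.3 m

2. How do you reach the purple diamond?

turn left 98°, forward 8.7 m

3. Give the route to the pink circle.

turn left 134°, forward 7.6 m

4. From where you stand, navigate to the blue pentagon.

turn left 160°, forward 3.0 m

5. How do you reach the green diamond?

turn left 64°, forward 10.8 m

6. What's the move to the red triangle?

turn left 119°, forward 4.8 m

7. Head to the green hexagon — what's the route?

turn right 4°, forward 2.9 m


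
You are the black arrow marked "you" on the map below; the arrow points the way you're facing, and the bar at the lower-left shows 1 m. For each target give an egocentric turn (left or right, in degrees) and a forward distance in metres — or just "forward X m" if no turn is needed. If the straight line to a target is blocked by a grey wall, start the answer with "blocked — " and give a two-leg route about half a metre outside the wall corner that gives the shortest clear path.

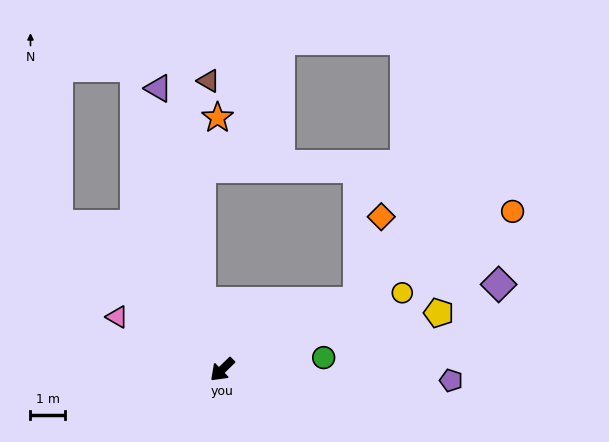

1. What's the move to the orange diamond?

blocked — turn left 163°, forward 4.4 m, then turn left 47°, forward 2.6 m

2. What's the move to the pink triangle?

turn right 71°, forward 3.4 m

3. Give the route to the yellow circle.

turn left 159°, forward 5.7 m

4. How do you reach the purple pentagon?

turn left 133°, forward 6.7 m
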